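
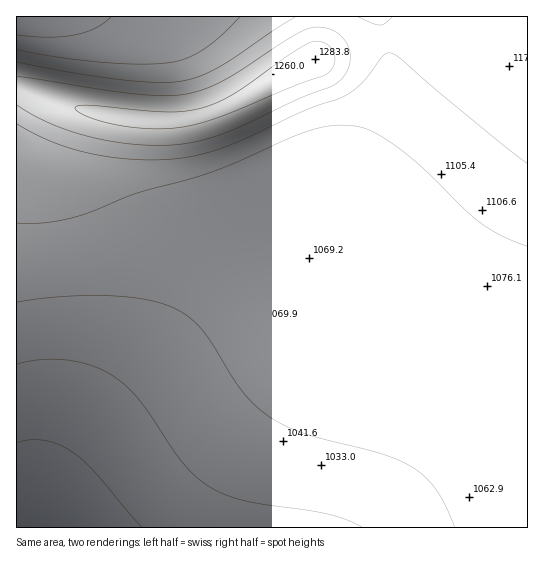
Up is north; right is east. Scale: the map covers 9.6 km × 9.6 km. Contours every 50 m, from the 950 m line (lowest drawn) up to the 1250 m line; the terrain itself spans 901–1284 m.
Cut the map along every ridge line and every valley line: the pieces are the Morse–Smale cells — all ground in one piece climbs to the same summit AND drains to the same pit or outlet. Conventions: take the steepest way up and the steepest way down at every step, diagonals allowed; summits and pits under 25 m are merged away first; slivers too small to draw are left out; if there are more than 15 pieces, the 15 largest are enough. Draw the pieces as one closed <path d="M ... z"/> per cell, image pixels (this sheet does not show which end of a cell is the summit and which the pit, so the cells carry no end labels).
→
<path d="M527 16l-205 0-3 33-4 11-24 11-64 36-37 12-47 1-22-3-42-8-57-18-6 0 1 437 362 0 53-59 47-48 49-39z"/><path d="M321 16l-304 0-1 74 58 18 47 9 22 3 47-1 37-12 64-36 24-11 5-21z"/><path d="M527 383l-48 38-47 48-52 58 147 1z"/>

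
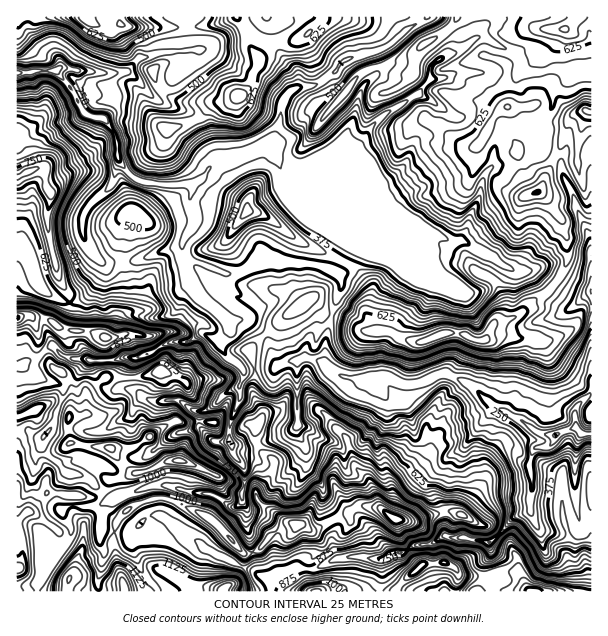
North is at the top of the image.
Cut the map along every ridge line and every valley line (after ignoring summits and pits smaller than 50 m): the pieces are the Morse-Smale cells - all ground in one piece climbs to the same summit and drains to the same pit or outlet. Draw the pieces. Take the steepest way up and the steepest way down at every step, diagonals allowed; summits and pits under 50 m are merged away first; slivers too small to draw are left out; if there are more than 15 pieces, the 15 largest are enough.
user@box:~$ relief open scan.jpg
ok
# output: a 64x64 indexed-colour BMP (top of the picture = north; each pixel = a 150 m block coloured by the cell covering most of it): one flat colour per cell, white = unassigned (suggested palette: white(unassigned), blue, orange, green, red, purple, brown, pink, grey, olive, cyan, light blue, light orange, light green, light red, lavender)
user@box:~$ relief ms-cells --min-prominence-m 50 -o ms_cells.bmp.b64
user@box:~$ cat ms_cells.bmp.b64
<image width="64" height="64" href="data:image/bmp;base64,Qk12CAAAAAAAAHYAAAAoAAAAQAAAAEAAAAABAAQAAAAAAAAIAAATCwAAEwsAABAAAAAAAAAA////ALR3HwAOf/8ALKAsACgn1gC9Z5QAS1aMAMJ34wB/f38AIr28AM++FwDox64AeLv/AIrfmACWmP8A1bDFAAAAAAAAAAAAAAAAAAAAAAAAAAAAAAAAAAAAAAAAAAAAAAAAAAAAAAAAAAAAAAAAAAAAAAAAAAAAAAAAAAAAAAAAAAAAAAAAAAAAAAAAAAAAAAAAAAAAAAAAAAAAAAAAAAAAAAAAAAAAAAAAAAAAAAAAAAAAAAAAAAAAAAAAAAAAAAAAAAAAAAAAAAAAAAAAAAACIiIiIAAAAAAAAAAAAAAAAAAAAAAAAAAAAAAAAAAAAAIiIiIiIgAAAAAAAAAAAAAAAAAAAAAAAAAAAAAAAAAAAiIiIiIiInd3dwAAAAAAAAAAAAAAAAAAAAAAAAAAAAACIiIiIiIid3d3cAB3d3AAAAAAAAAAAAAAAAAAAAAAAAIiIiIiIiJ3d3d3B3d3dwAAAAAAAAAAAAAAAAAAAAAAAiIiIiIiJ3d3d3d3d3d3AAAAAABgAAAAAABma7sAAAAiIiIiIiInd3d3d3d3d3cAAAAABmZmAABmZmZruwAAACIiIiIiIiJ3d3d3d3d3dwAAAABmZmZmZmZmZmu7sAACIiIiIiIiInd3d3d3d3d3AAAGZmZmZmZmZmZma7u7AAIiIiIiIiIid3d3d3d3d3cAAGZmZmZmZmZmZmZru7uwIiIiIiIiIiInd3d3d3d3dwAGZmZmZmZmZmZmZru7u7siIiIiIiIiIiJ3d3d3d3d3AAZmZmZmZmZmZmZmu7u7uyIiIiIiIiIiInd3d3d3d3cABmZmZmZmZmZma7u7u7uyIiIiIiIiIiIiJ3d3d3R3dwAAZmZmZmZmZru7u7u7u7IiIiIiIiIiIiIid3d0RER3AABmZmZmZmZru7u7u7u7siIiIiIiIiIiIiJ3dERERHcAAAZmZmZmZmuwALu7u7uyIiIiIiIiIiIiIiREREREdwAABmZmZmYAAAAAC7u7u7IiIiIiIiIiIiIiRERERERHAAAGZmZmYAAAAAAAu7u7siIiIiIiIiIiIiREREREREQAAABmYAAAAAAAAAAAu7uyIiIiIiJERCIiRERERERERAAAAAZgAAAAAAAAAAALu7IiJEREREREREREREREREREAAAAAAAAAAAAAAAAALuwsiJEREREREREREREREREREQAAAAAAAAAAAAAAAAAuwAAAERERERERERERERERERERAAAAAAAAAAMwAAAAAC7AAAAREREREREREREREREREREAAAAAAzMAMzMzAzAAAAAAAAEREREqqqkRKpEREREREQAAAzMzMzMzMzMzMwAAAAAAAREqqqqqqqqqqRERERERAAAAMzMzMzMzMzMwAAAAAAABKqqqqqqqqqqqqREREREAAAAzMzMzMzMzMwAAAAAAAAKqqqqqqqqqqqqqqREREQAAACczMzMzMzMwAAAAAAAAACqqqqqqqqqqqqqqkRERAAAAJnMzMzMzMwAAAAAAAAAAKqqqqqqqqERqqqqpEAAAAAJmZzMzMzMwAAAAAAAAAAAqqqqqqqhEREaqqquAAAAAAmZmczMzMzAAAiAAAAAAACqqqqqERERERqqqu7gAAAAmZmZzMzMzMAIiIiAAACIiIqqqqEREREREe7u7uAAAACZmZ////zMiIiIiIiIiIiIiqqqERERERHu7u7u4AAAAJmZ//////+IiIiIiIiIiIiIoRERERER7u7u7u7gAAAAmZn///////iIiIiIiIiIiIgRERERERHu7u7u7uAAAACZn///////+IiIiIiIiIiIgREREREREe7u7u7u4AUAAJmf////////iIiIiIiIiIiBERERERER7u7u7u4ABQAAmZn///////+IiIiIiIgYERAREREREREe7u7u7gBVAACZmZ//////+IiIiIiIgREREAARERERER7u7u7gAFUAAJmZmf/////4iIiIiIgREREAABEREREREe7u4AAAVQAJmZmZn//zMzOIiIiIiBEREQABERERERER7u7gAAVVAAmZmZmf8zMzMziIiIiIERERAAERERERERHu7gAABVUAmZmZmZkzMzMzM4iIiIERERAAERERERERERERAAAFVQmZmZmZkzMzMzMzMziIgRERERERERERERERERFQBVVVCZmZmZmTMzMzMzMzMzgREREREREREREREVEREVVVVVWZmZmZmZMzMzMzMzMzMzERERERERERERFVVRERVVVVVZmZmZmZkzMzMzMzMzMzMRERERERERERFVVVERFVVVVVmZmZmZkzMzMzMzMzMzMxERERERERERFVVVVREVVVVVWZmZmTMzMzMzMzMzMzMzERERERERERFVVVVVUVVVVVVZmZmZMzMzMzMz0zMzMzMxERERERERFVVVVVVVVVVVVVmZmZMzMzMzPd3d3d0zMzEREREREREVVVVVVVVVVVVVWZmZkzMzMzM93d3d3dMzMzMREREREVVVVVVVVVVVVVVZmZkzMzMzM93d3d3d0zMzMzMRERERFVVVVVVVVVVVVVAAAAAAAAAzPd3d3d3dMzMzMzEREREVVVVVVVVQAAAAAAAAAAAAAAAzPd3d3d0zMzMzMzERERFVVVVVVVAAAAAAAAAAAAAAAAAA3d3d3dMzMzMzMzMREVVVVVVQAAAAAAAAAAAAAAAAAADd3d3d3d3TMzMzMzERFVVVUAAAAAAAAAAAAAAAAAAAAN3d3d3d3d0zMzMzMxFVVVVQAAAAAAAAAAAAAAAAAAAA3d3d3d3d3dMzMzMzM1VVVVAAAAAAAA"/>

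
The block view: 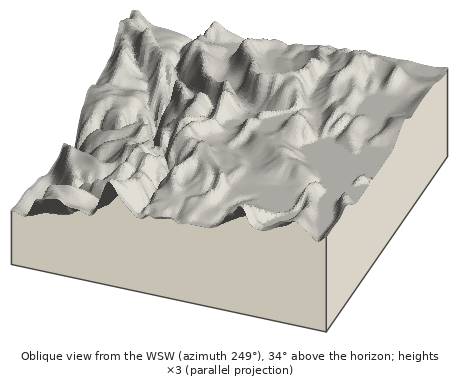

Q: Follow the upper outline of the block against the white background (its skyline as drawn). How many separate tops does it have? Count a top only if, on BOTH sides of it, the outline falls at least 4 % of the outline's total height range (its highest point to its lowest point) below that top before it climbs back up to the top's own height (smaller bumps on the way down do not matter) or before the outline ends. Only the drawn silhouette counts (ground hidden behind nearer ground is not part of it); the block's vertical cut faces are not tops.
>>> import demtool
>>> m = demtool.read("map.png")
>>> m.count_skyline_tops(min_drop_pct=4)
2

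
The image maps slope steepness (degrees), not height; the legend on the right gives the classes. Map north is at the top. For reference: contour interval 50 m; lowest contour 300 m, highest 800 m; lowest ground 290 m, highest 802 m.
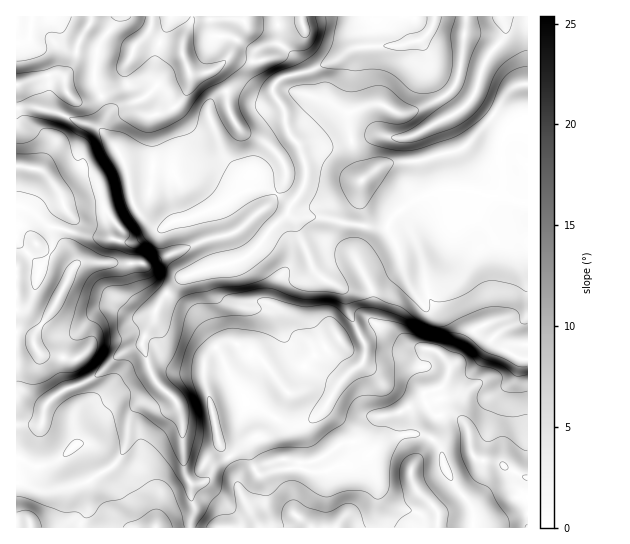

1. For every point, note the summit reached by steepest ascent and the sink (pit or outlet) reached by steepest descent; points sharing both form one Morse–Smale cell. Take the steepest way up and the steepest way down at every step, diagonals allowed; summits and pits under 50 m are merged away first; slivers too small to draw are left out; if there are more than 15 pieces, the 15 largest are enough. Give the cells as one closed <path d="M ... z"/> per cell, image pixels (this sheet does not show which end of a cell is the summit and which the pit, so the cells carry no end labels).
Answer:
<path d="M466 16l-189 1 2 26-14 2-6 3-6 7 2 19 8 10 10 4 0 5-11 8-7 0-21-10-11 1-12 10-3 8 17 48 20 19 3 8-2 6-8 2-19 14 9 46 4 9-51 17-20 20-20 46-22 10-29 25-23 8-14 9-9 12-3 15-25 1 1 58 5 0 17 8 15 0 32-8 24-15 9-9 5-9 8-39 7-7 11-4 10-10 1-3 14 12 6 16 3 55 5 12 4 2 12-3 9-14 17-11 8-9 1-26 6-20 37 21-4 1-16 14-8 2-6 7 3 17 7 12 30-7 34 4 16-7 12-1 16-8 12-11 15-8 16-4 13 2 16 10 5 21 5 11 23 30 2 21 54-1 0-442-7-1-7 3-10 10-11 17 18 13-10 16 2 39-6 13-10 1-17-5-35 1-14 5-20 12-10 10-3 7-5 2-36-4-24-7-29 0-6-3 3-9 10-14 4-9 0-19-6-19 35 1 16-4-2-22 3-7 16-7 14-1 17 9 9 0 36-16 9-7 8-19z"/><path d="M33 107l-17 2 0 314 21 2 4-2 3-14 9-12 14-9 15-4 15-8 22-21 24-12 18-44 20-20 51-17-3-4-11-51-31 12-14 2-10 7-12-3-16-18-4-10-6-32-9-18-15-18-40-16z"/><path d="M277 16l-159 0-21 33-2 33 12 24 0 12-4 8 0 5 13 16 10 18 29 2 12 2 4 4 0 21 7 26 35-11 35-20-3-12-20-19-17-48 3-8 12-10 11-1 21 10 7 0 11-8 0-5-10-4-8-10-2-19 6-7 6-3 14-2z"/><path d="M246 401l-6 20 0 24-4 6-19 13-12 17-7 3-7-1 0 14 4 10-4 14 0 7 282-1-1-20-23-30-5-11-5-21-16-10-13-2-16 4-15 8-12 11-16 8-12 1-16 7-34-4-30 7-7-12-3-17 6-7 8-2 16-14 4-1z"/><path d="M494 116l-31 32-5 3-40 10-33 3-22 15-12-39-17 5-35-1 6 19 0 19-4 9-10 14-3 9 6 3 29 0 24 7 36 4 5-2 3-7 10-10 12-8 22-9 35-1 24 5 5-3 4-11-2-39 10-16z"/><path d="M161 387l-1 3-10 10-11 4-7 7-4 12-1 19-8 17-9 9-23 14 0 31-6 10 1 5 109-1 4-20-4-10 0-14-7-13-3-55-6-16z"/><path d="M117 16l-100 0-1 91 17 0 24 5 20 9 20 6 5 5 5-14 0-12-12-24 0-16 2-17 6-11 10-12z"/><path d="M527 16l-60 0-2 3-5 52-8 19-9 7-36 16-9 0-17-9-8 0-16 5-8 5-1 5 3 20 6 1 20-5 13 2 23-1 41-21 8-6 9-10 22 16 11-18 10-10 14-4z"/><path d="M471 99l-9 10-8 6-41 21-23 1-13-2-24 5-1 6 9 31 2 2 3-2 19-13 33-3 45-13 30-33z"/><path d="M86 483l-32 8-15 0-17-8-5 0-1 44 65 1 6-15z"/><path d="M127 165l-2 2 6 30 6 14 20 17 6 0 12-7 2-2-6-25 0-21-8-5z"/>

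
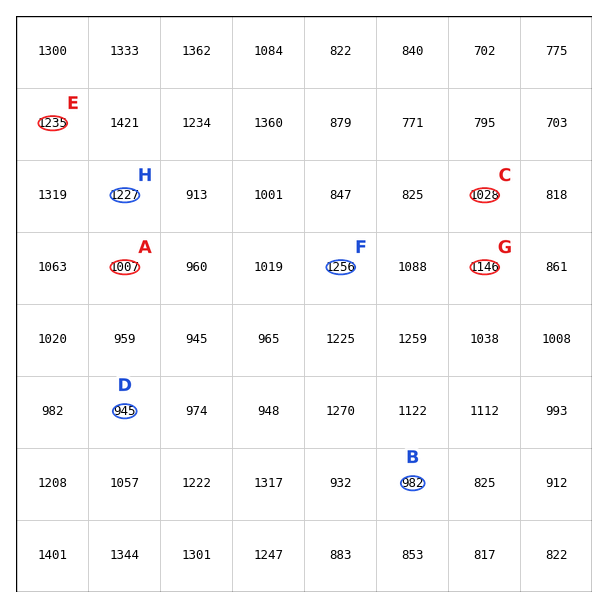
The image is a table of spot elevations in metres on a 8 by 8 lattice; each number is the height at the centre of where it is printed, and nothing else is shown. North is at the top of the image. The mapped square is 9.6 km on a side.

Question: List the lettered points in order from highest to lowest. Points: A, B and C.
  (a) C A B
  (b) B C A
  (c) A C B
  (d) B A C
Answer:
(a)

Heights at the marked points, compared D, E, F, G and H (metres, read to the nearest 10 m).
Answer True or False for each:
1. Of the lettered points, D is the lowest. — True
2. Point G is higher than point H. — False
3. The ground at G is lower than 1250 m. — True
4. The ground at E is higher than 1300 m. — False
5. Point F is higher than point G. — True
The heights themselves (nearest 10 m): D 950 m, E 1240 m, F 1260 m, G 1150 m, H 1230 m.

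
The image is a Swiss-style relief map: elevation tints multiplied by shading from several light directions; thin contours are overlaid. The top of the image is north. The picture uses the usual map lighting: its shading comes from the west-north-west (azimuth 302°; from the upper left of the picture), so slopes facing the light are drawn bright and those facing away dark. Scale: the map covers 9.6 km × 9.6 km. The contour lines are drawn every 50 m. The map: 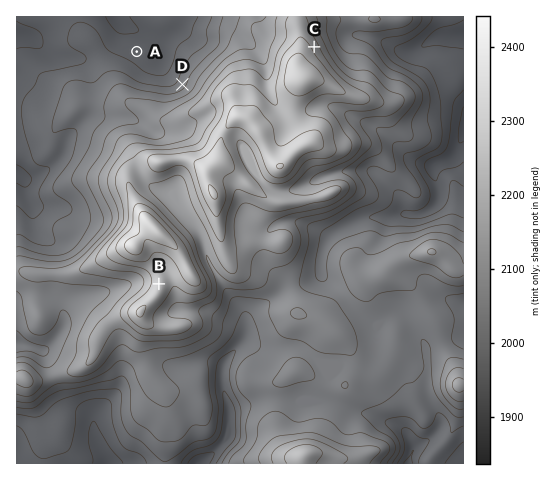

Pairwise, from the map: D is below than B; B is above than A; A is below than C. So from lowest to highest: A D C B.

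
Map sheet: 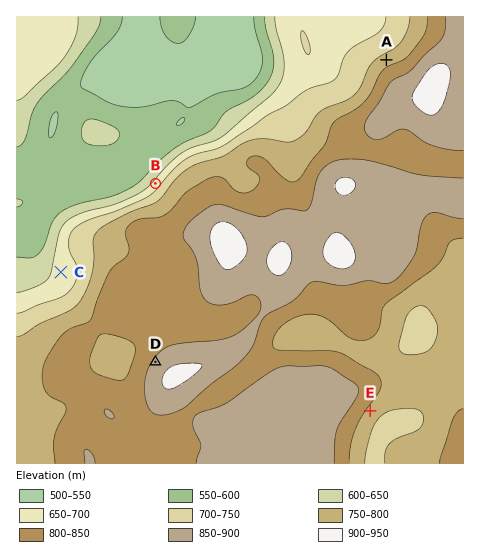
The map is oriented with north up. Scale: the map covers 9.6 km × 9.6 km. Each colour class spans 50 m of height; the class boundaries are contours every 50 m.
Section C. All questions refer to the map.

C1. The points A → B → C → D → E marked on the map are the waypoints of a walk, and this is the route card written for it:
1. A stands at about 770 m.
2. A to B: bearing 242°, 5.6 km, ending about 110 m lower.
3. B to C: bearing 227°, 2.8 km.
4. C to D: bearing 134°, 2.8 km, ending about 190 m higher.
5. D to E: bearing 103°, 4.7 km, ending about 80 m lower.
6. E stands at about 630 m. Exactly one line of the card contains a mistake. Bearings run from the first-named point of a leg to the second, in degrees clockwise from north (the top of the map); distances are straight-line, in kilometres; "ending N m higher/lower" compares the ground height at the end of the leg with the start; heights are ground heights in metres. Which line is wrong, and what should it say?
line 6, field height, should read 780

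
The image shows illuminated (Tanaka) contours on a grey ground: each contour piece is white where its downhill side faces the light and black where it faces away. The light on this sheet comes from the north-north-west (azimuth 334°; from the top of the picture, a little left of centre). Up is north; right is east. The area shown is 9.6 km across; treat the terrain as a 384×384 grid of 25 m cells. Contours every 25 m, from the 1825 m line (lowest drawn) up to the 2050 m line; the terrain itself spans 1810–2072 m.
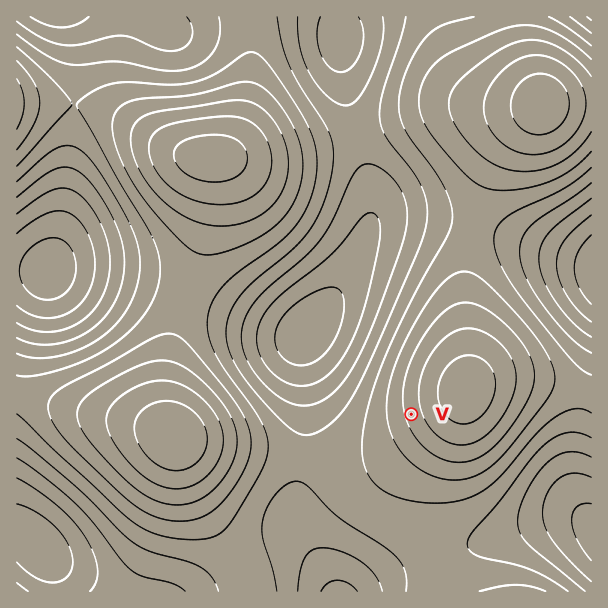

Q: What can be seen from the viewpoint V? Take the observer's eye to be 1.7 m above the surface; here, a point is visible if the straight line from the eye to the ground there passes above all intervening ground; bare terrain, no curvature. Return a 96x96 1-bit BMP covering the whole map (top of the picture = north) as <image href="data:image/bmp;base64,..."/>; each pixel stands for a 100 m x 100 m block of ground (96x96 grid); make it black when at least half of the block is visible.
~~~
<image width="96" height="96" href="data:image/bmp;base64,Qk2+BAAAAAAAAD4AAAAoAAAAYAAAAGAAAAABAAEAAAAAAIAEAAATCwAAEwsAAAIAAAAAAAAA////AAAAAAAAAAAAB//AB/8AAAAAAAAAD//AB/4AAAAAAAAAD//AA/wAAAAAAAAAH//AA/wAAAAAAAAAH//AA/gAAAAAAAAAP//AA/AAAAAAAAAAP//AA/AAAAAAAAAAf//AA+AAAAAAAAAA///gB+AAAAAAAAAA///gB+AAAAAAAAAB///gD8AAAAAAAAAB///gP8AAAAAAAAAD///wf8AAAAAAAAAD/////8AAAAAAAAAD/////8AAAAAAAAAH/////4AAAAAAAAAH/////4AAAAAAAAAH/////4AAAAAAAAAH/////4AAAAAAAAAH/////4AAAAAAAAAP/////4AAAAAAAAAP/////4AAAAAAAAAP/////4AAAAAAAAAP/////4AAAAAAAAAP/////4AAAAAAAAAf/////4AAAAAAAAAf/////8AAAAAAAAAf/////+AAAAAAAAAf//////AAAAAAAAAf//////gAAAAAAAA///////gAAAAAAAA/////4HAAAAAAAAA/////AAAAAAAAAAA////4AAAAAAAAAAA////gAAAAAAAAAAB////AAAAAAAAAAAB///+AAAAAAAAAAAB///8AAAAAAAAAAAB///4AAAAAAAAAAAB///wAAAAAAAAAAAB///wAAAAAAAAAAAB///wAAAAAAAAAAAA///wAAAAAAAAAAAA///wAAAAAAAAAAAA///wAAAAAAAAAAAA///wAAAAAAAAAAAA///wAAAAAAAAAAAA///wAAAAAAAAAAAAf//4AAAAAAAAAAAAf//4AAAAAAAAAAAAf//8AAAAAAAAAAAAP//8AAAAAAAAAAAAP//+AAAAAAAAAAAAP//+AAAAAAAAAAAAP//+AAAAAAAAAAAAP///AAAAAAAAAAAAP///AAAAAAAAAAAAP///AAAAAAAAAAAAf///gAAAAAAAAAAAf///gAAAAAAAAAAA////gAAAAAAAAAAA////wAAAAAAAAAAB////wAAAAAAAAAAB////wAAAAAAAAAAB////wAAAAAAAAAAB////wAAAAAAAAAAB////wAAAAAAAAAAB////wAAAAAAAAAAA////4AAAAAACAAAAf///4AAAAAACAAAAP///4AAAAAADAAAAB///4AAAAAADgAAAAH//4AAAAAADgAAAAA//4AAAAAADwAAAAAP/wAAAAAADwAAAAAD/wAAAAAADwAAAAAA/wAAAAAADwAAAAAAPwAAAAAADwAAAAAAAAAAAAAADwAAAAAAAAAAAAAADwAAAAAAAAAAAAAADgAAAAAAAAAAAAAADgAAAAAAAAAAAAAADAAAAAAAAAAAAAAADAAAAAAAAAAAAAAACAAAAAAAAAAAAAAAAAAAAAAAAAAAAAAAAAAAAAAAAAAAAAAAAAAAAAAAAAAAAAAAAAAAAAAAAAAAAAAAAAAAAAAAAAAAAAAAAAAAAAAAAAAAAAAAAAAAAAAA4AAAAAAAAAAAAAAB4AAAAAAAAAAAAAAD4AAAAAAAAAAAAAAH4AAAAAAAA="/>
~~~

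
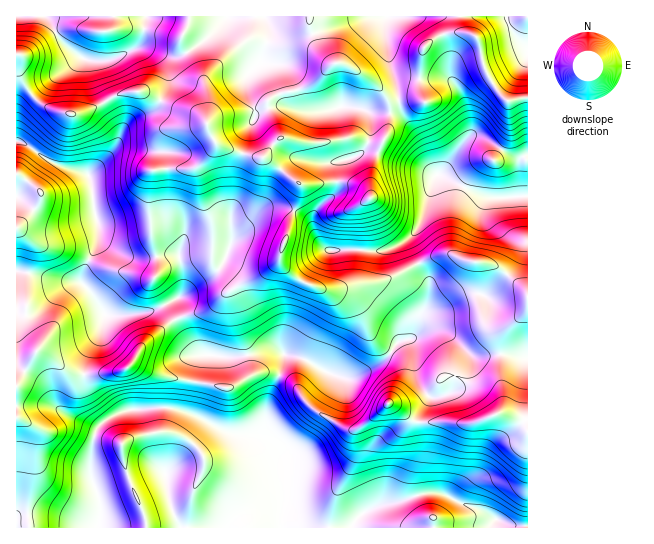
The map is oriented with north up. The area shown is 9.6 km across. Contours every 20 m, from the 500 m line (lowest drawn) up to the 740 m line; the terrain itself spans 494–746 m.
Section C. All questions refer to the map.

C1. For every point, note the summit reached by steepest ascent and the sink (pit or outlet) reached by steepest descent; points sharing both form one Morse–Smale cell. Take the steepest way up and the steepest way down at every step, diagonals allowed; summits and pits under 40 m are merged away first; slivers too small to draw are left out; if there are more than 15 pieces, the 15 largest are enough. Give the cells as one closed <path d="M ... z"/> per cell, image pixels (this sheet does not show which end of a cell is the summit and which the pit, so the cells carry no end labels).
<path d="M459 16l-149 0-1 7 6 18 10 17 8 5-19 20-11 5-24 5-22 16-36 6-14 8-8-8-8-4-18-4-30-15-22 1-30 16-17 6-23-6-12-6-14-17-5-11 0-20-4 0 0 86 10 3 32 21 28 8 5 6 2 27 6 19 0 14-12 24-6 19 8 8 17 25 36-2 28-10 11 27 14 20 8 5-3 2-3 8-6 38 0 12-18-7-43 1-23 10-8 7-6 12-2 17 0 22 9 24 0 18-2 6-11 0-34-10-27 0-10 3 1 10 264-1 6-26 1-50-20-16-3-20 4-17 14-32 1-11 17 2 22 14 18 6 9 2 8-3 20-11 10-8 11-16 8-1 8-6 4-15 8-13 2-12-1-15-10-15-37 17-24 3-19 5-16 0-12-4-19-10-11-13 0-8 8-20 4-20 7-15 0-16 8 2 38-4 17 7 9 9 0-16 4-20 14-35 2-16-3-9 7 0 10-2 19 2-4-8 0-26 3-17 15-14 13-4 11 0z"/><path d="M449 253l-18 4-12 6 10 20-2 23-8 13-4 15-8 6-8 1-11 16-10 8-20 11-12 3-17-6-28-16-17-2-1 11-14 32-4 17 3 20 20 16-1 50-5 27 69 0 10-13 17-10 23-4 22-8 19 0 20 11 23 8 10 7-2 9 35-1 0-234-25-22-12-7-24-3z"/><path d="M463 32l-18 1-15 8-6 6-4 20 0 26 3 8-6-2-29 2 3 9-2 16-14 35-5 36-8-9-17-7-45 4-1 14-7 15-4 20-8 20 0 8 3 4 14 13 25 10 16 0 19-5 24-3 37-17-9-19 0-6 14-20 12-41 3-3 48 22 42-2 0-97-19 3-10-8-15-26-7-29z"/><path d="M18 271l-2 0 0 246 37-2 34 10 11 0 2-6 0-18-9-24 0-22 2-17 6-12 8-7 23-10 43-1 17 5 7-48 3-8 3-2-8-5-14-20-11-27-28 10-36 2-17-25-11-9-29-2z"/><path d="M309 16l-292 0-1 38 4 1 0 20 5 11 14 17 12 6 23 6 17-6 30-16 22-1 30 15 18 4 8 4 8 8 14-8 36-6 22-16 24-5 11-5 19-20-4-2-9-10-9-22z"/><path d="M19 141l-3 1 0 128 33 9 32 4 6-20 12-24 0-14-6-19-2-27-8-7-21-5-15-7z"/><path d="M439 175l-4 3-12 41-14 20 0 6 8 17 4 1 10-6 18-4 18 8 24 3 12 7 24 21 1-95-42 0z"/><path d="M527 16l-67 1 0 9 3 5 12 5 4 5 8 33 12 19 10 8 19-4z"/><path d="M442 493l-19 0-22 8-23 4-17 10-9 12 140 0 3-6-2-4-16-9-15-4z"/>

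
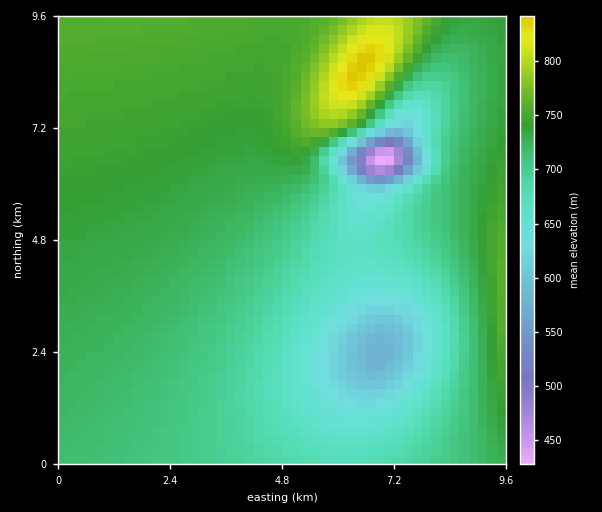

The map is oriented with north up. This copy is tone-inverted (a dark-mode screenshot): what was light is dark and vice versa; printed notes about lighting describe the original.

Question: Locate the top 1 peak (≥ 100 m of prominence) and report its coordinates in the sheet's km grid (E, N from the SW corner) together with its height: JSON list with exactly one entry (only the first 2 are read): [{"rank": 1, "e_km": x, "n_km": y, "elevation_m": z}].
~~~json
[{"rank": 1, "e_km": 6.51, "n_km": 8.51, "elevation_m": 842}]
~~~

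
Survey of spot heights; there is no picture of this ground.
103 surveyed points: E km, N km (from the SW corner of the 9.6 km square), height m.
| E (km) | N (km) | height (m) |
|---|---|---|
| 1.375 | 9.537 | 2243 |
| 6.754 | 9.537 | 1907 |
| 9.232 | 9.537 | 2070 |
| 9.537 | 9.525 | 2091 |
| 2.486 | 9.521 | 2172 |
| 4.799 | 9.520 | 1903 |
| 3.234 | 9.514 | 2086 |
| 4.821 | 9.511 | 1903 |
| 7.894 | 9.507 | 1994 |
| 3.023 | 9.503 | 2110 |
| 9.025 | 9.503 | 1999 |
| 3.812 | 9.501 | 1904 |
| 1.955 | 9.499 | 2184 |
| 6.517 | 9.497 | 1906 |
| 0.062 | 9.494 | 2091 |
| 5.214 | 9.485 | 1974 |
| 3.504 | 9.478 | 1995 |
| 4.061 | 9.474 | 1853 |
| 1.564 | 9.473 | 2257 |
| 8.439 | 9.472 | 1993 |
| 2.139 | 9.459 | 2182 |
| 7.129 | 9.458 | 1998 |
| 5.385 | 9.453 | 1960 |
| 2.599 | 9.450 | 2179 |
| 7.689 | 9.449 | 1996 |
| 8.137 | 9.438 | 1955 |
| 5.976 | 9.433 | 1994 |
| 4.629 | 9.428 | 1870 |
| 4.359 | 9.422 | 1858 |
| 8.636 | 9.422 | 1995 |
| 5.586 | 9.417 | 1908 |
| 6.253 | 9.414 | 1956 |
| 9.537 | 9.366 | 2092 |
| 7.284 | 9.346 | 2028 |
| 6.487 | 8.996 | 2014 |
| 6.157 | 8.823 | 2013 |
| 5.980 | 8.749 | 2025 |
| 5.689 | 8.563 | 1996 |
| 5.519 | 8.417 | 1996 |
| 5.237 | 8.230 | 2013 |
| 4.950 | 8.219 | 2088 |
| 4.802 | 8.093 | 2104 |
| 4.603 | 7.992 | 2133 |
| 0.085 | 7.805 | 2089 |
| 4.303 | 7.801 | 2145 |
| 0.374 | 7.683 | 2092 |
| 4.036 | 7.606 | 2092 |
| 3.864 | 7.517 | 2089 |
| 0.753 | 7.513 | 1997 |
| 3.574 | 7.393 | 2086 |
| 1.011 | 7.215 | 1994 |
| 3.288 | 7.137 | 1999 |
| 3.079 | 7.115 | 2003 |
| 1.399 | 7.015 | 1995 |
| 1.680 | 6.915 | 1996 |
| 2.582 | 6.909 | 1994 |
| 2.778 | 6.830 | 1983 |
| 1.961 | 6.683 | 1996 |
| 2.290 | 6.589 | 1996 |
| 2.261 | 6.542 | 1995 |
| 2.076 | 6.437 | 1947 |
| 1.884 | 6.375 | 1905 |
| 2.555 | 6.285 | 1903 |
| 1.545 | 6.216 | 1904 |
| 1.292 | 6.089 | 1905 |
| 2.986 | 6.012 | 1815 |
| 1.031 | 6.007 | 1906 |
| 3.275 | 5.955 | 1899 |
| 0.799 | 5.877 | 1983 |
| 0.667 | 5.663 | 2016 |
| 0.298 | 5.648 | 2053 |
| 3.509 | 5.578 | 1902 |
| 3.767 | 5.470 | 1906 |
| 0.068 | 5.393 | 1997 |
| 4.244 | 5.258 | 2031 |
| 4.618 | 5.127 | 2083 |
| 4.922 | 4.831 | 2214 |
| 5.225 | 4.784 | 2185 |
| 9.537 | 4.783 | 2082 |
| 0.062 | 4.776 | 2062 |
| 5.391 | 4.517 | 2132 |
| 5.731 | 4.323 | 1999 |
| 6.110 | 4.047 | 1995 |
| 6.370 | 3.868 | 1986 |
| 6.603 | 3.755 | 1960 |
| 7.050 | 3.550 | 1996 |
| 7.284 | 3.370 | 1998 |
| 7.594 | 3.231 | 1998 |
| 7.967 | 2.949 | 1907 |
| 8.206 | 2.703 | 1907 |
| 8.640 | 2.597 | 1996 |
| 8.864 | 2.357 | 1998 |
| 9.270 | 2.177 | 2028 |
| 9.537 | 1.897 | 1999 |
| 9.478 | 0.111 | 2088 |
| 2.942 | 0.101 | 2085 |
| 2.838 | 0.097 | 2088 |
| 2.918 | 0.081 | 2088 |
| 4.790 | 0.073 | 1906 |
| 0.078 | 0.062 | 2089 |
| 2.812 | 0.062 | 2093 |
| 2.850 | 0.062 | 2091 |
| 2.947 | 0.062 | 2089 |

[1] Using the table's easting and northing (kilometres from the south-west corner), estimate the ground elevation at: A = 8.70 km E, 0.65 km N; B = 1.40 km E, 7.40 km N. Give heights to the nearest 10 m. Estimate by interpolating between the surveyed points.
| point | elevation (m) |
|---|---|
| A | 2000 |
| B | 1990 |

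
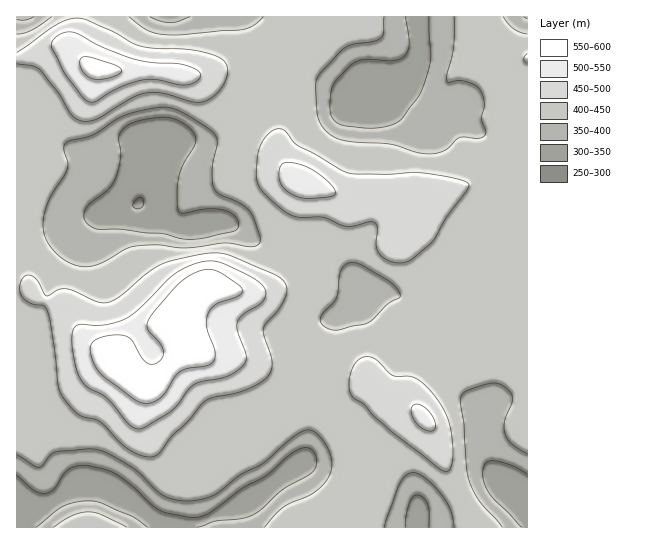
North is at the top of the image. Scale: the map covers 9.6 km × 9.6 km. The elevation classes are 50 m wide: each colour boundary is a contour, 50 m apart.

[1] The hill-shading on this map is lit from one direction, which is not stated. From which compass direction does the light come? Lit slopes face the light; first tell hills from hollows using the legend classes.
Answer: N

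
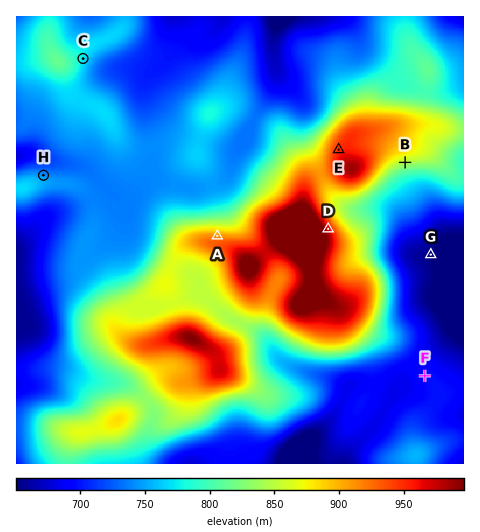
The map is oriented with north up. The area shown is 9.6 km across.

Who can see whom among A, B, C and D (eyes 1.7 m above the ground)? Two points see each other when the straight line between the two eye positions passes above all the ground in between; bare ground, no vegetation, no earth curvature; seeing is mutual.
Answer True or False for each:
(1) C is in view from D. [False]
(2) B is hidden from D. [False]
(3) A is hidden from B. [True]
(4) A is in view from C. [True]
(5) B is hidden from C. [True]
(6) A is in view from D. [False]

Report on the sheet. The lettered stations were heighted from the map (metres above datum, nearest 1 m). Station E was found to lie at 950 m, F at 697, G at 652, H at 744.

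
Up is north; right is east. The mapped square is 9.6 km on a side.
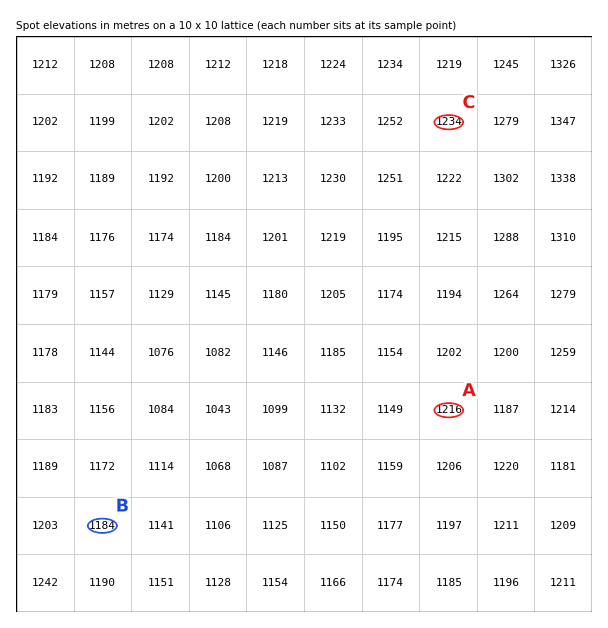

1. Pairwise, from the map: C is higher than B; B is lower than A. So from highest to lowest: C A B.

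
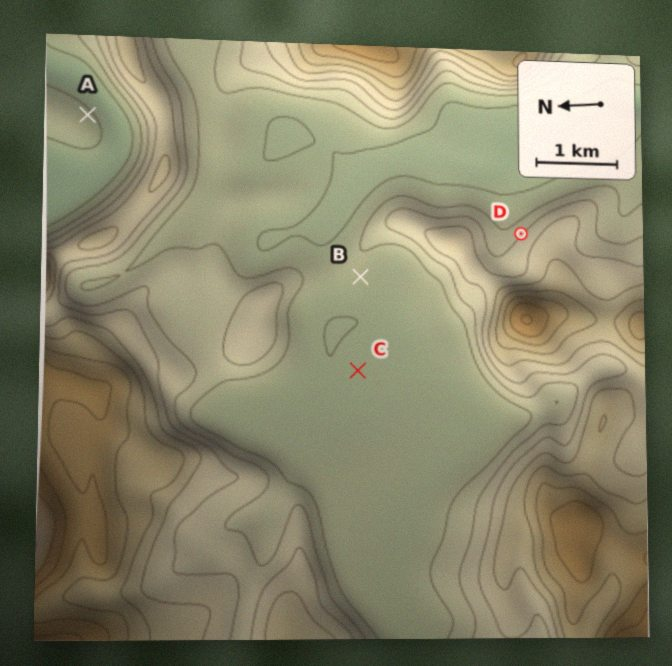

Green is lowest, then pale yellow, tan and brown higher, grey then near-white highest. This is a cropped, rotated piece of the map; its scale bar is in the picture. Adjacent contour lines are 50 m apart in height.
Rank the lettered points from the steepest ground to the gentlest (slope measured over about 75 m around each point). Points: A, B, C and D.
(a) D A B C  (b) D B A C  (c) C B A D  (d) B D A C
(a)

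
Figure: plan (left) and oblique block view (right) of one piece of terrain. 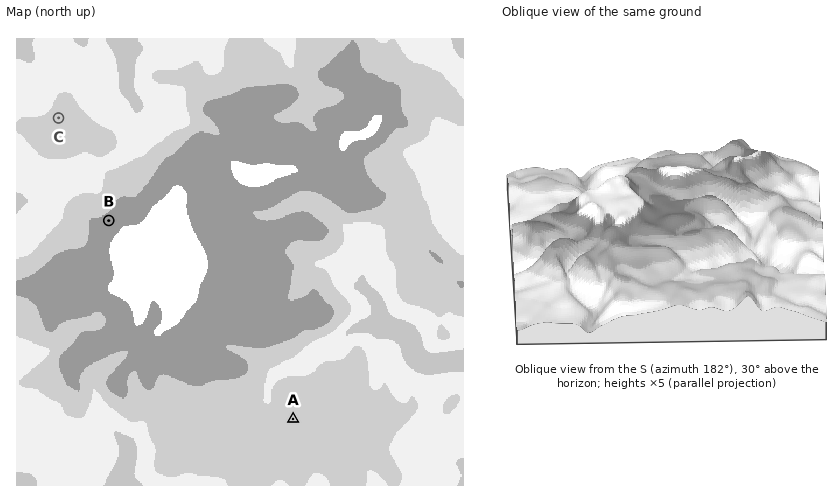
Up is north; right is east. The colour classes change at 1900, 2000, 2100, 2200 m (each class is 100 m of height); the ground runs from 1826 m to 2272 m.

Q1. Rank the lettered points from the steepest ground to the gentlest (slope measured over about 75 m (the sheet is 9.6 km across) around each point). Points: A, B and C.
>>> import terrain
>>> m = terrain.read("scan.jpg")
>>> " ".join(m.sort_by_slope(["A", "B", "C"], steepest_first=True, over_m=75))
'B C A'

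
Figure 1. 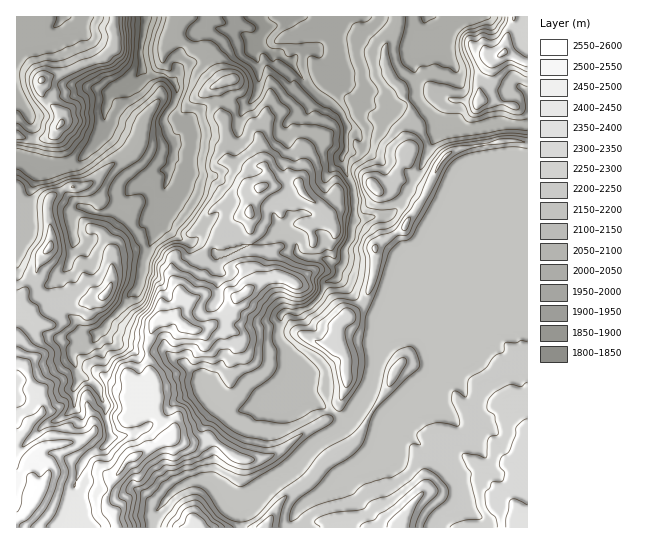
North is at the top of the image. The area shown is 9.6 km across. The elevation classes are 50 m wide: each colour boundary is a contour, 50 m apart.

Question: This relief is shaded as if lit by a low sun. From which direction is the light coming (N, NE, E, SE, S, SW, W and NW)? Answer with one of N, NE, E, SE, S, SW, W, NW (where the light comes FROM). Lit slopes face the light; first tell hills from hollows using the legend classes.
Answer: W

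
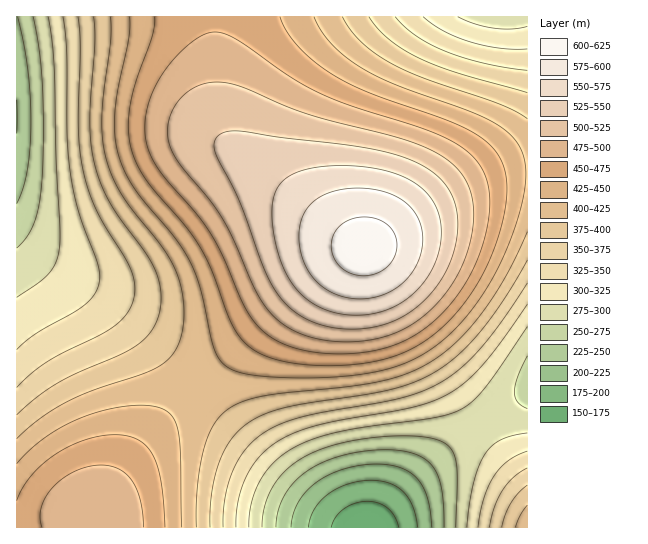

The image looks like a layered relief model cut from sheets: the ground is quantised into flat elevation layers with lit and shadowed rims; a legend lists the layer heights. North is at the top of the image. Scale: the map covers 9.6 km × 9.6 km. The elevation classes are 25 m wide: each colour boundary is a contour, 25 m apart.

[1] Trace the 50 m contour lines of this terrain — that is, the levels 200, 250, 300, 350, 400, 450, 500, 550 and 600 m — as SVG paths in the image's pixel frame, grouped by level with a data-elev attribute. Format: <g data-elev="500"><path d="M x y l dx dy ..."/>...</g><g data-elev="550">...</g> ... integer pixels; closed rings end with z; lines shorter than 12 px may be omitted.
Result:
<g data-elev="200"><path d="M308 527l2-9 5-9 13-15 21-10 22-4 19 3 13 9 10 14 5 21"/></g><g data-elev="250"><path d="M276 527l2-16 6-16 10-13 13-11 16-9 19-6 21-5 23-1 16 1 13 3 10 5 8 7 5 10 4 13 2 38"/><path d="M18 17l10 52 3 54-1 26-3 22-4 18-6 15"/></g><g data-elev="300"><path d="M249 527l2-21 7-21 11-17 15-14 21-12 26-8 32-7 71-9 15-4 12-5 12-8 12-13 42-61"/><path d="M527 433l-14 3-12 4-9 6-7 9-7 12-5 16-6 44"/><path d="M527 26l-16 3-17-1-19-4-17-7"/><path d="M48 17l6 50 2 88 4 74-1 18-3 15-6 11-11 9-22 15"/></g><g data-elev="350"><path d="M223 527l2-28 6-25 12-21 15-16 16-10 21-8 26-6 78-15 23-7 19-9 20-14 20-20 21-27 25-38"/><path d="M527 468l-13 9-11 13-9 17-5 20"/><path d="M527 70l-42-7-39-12-29-15-12-9-10-10"/><path d="M78 17l2 30-2 83 5 39 5 21 9 21 34 59 4 13-1 12-6 16-12 14-15 10-54 27-16 11-14 14"/></g><g data-elev="400"><path d="M196 527l1-38 6-35 8-25 13-16 13-9 18-6 23-4 67-7 32-5 28-8 24-11 27-21 26-29 24-38 21-43"/><path d="M527 505l-7 10-5 12"/><path d="M527 119l-26-14-76-27-34-15-17-10-13-11-10-12-9-13"/><path d="M110 17l0 25-8 72 0 21 3 19 6 20 10 20 41 53 13 23 5 15 3 16 1 17-2 15-7 18-6 8-8 6-16 8-50 16-26 12-28 17-24 21"/></g><g data-elev="450"><path d="M165 527l-3-41-7-27-5-9-7-7-8-5-9-2-15-1-17 2-17 6-16 8-15 10-13 13-10 13-6 14"/><path d="M155 17l-3 18-15 44-7 24-2 24 3 22 6 16 9 15 40 47 16 23 11 23 16 45 9 17 10 11 13 8 16 6 20 4 25 2 27-1 24-3 21-6 24-11 23-16 20-22 18-26 15-31 10-33 3-28-3-23-6-11-7-9-9-8-13-8-27-12-76-27-20-9-18-11-17-12-14-14-11-15-6-13"/></g><g data-elev="500"><path d="M328 341l33 0 30-7 14-5 13-8 23-22 10-14 9-15 7-16 4-16 2-16 0-16-2-13-5-12-9-12-11-10-16-9-20-9-103-27-74-30-20-2-10 2-9 4-15 12-9 17-2 18 1 10 4 9 9 13 27 32 13 19 11 21 22 51 14 21 11 11 14 9 16 6z"/></g><g data-elev="550"><path d="M341 314l14 1 15-1 13-3 13-5 11-7 11-10 9-11 7-12 5-13 2-15 0-13-3-12-5-11-7-10-9-8-12-7-16-6-20-4-23-1-21 0-18 3-14 5-10 7-7 9-4 16 1 21 5 26 8 21 10 15 13 12 14 8z"/></g><g data-elev="600"><path d="M358 275l12 0 11-4 9-7 5-9 2-12-3-10-7-8-9-6-15-2-13 3-11 6-6 11-1 13 4 12 10 9z"/></g>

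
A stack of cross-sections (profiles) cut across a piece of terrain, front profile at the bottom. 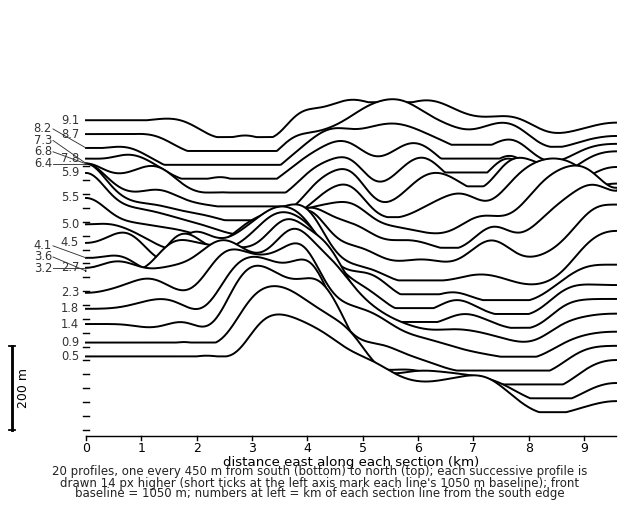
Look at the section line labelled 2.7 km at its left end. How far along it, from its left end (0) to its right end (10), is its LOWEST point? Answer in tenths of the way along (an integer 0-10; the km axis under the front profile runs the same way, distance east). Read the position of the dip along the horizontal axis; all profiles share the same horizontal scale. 8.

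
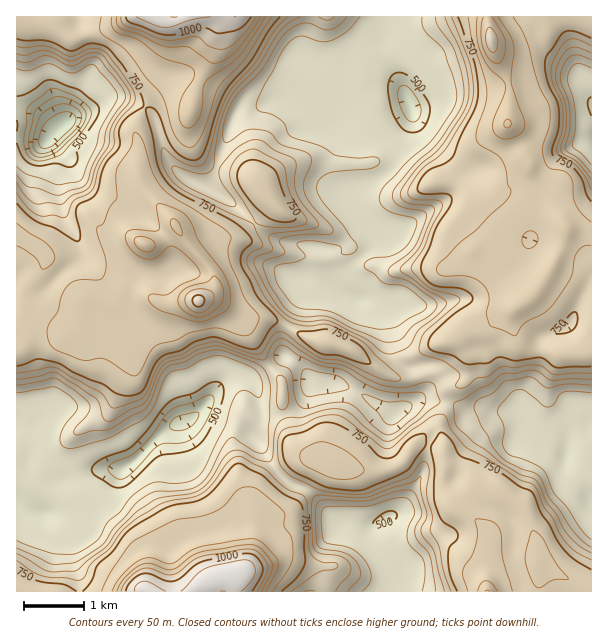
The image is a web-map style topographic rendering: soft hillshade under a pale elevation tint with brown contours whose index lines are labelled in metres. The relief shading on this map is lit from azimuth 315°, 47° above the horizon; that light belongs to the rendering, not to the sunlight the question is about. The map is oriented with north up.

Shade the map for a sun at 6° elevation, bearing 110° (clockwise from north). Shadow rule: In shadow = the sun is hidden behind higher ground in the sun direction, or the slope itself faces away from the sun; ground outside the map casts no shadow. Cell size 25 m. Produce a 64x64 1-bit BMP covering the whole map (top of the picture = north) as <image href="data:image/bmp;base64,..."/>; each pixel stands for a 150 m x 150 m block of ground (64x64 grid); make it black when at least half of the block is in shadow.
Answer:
<image width="64" height="64" href="data:image/bmp;base64,Qk0+AgAAAAAAAD4AAAAoAAAAQAAAAEAAAAABAAEAAAAAAAACAAATCwAAEwsAAAIAAAAAAAAA////AAAAAAAB/GAAAA/wAB/88AAAP/AAP//8AAB/wAB///+AAf+AAP///8A3/8AA////wB//4AD////AP//gAP//8AA//wAA//+AAD//AAD///gAH/8AAP///gAA/wAA///+AAB+AAD///8AAB5AAP///4YADgAAf///ngBOAAAB///+AOYAAAj///4A9gAAHD///4H6AAA+D///w/wAAD/B///j/gAAH8H///f+AAAf4P/5//4AAB/Af/w+BwAADAAf+AQDgCAMAAf4DAAAIAAAA+AAAAAwAAAAA4A4AAAAAAAHgH4AMAAAAAfB/wAGAAAAA+f/gAcAAAAD7//ABwAAcAP///YDAAfwAP//9gEAD/gA///gAAAf/AD//ADAAH/8AH/8AGAB/PgAD/wAYAOIcAAP/gAwAZwgAD/+AAAD/EAAP/4AAAf/gAAf/wAQH8eAID//AAA/D4DgP/+AAH/eA+B//8AA/8AHwH/4gAD/wB/Af/wAAP/oP8A//AgA/+AHwB//AAD/8EfAP/+AAP/4w8B//8AA//nD4f//4AD/+cHA///8AP/74IA///wA///gAB///gD//+AAH//+AP//4AAf//4A//3wAB///AD/+BAAH//4AD/4AAB///gAGfAAAH//+AAA4gAAf//4AAAACAAP//gAAPAAAAf/+AAB+AAAB//wAA=="/>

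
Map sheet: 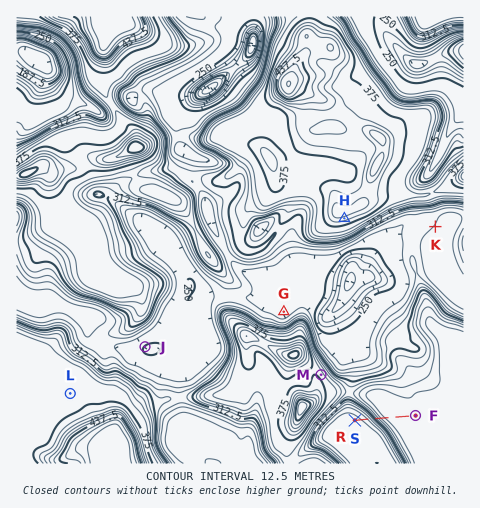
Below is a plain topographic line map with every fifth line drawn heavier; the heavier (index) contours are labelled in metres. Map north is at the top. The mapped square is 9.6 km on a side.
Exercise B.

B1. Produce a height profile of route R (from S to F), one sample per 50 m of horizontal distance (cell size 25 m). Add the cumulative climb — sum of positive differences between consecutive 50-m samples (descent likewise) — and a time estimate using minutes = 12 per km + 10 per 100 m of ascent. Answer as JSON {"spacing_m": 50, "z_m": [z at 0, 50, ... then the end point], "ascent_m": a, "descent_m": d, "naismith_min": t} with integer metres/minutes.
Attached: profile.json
{"spacing_m": 50, "z_m": [258, 259, 261, 263, 267, 272, 280, 291, 305, 321, 335, 348, 357, 363, 366, 368, 369, 369, 369, 369, 369, 368, 368, 368, 368, 368, 368, 368], "ascent_m": 111, "descent_m": 1, "naismith_min": 27}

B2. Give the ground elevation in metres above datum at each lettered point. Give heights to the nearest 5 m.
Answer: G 255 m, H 395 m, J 250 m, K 260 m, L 370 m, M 370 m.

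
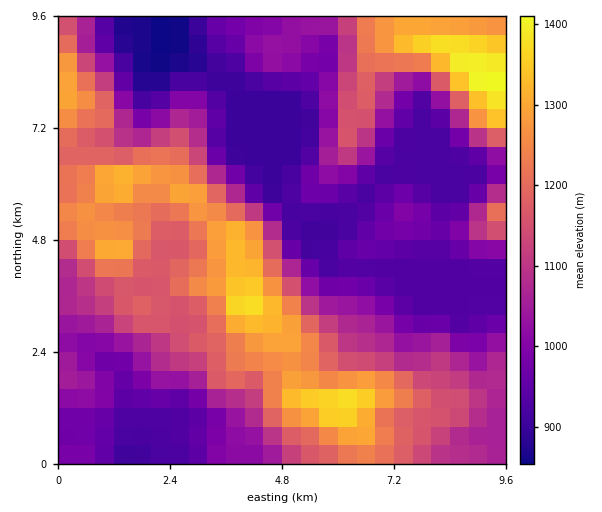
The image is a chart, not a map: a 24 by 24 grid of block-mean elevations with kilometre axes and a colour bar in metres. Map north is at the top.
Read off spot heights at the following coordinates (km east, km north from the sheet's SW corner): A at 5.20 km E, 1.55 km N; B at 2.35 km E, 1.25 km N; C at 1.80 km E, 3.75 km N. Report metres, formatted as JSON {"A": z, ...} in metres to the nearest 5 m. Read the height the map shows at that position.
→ {"A": 1350, "B": 935, "C": 1155}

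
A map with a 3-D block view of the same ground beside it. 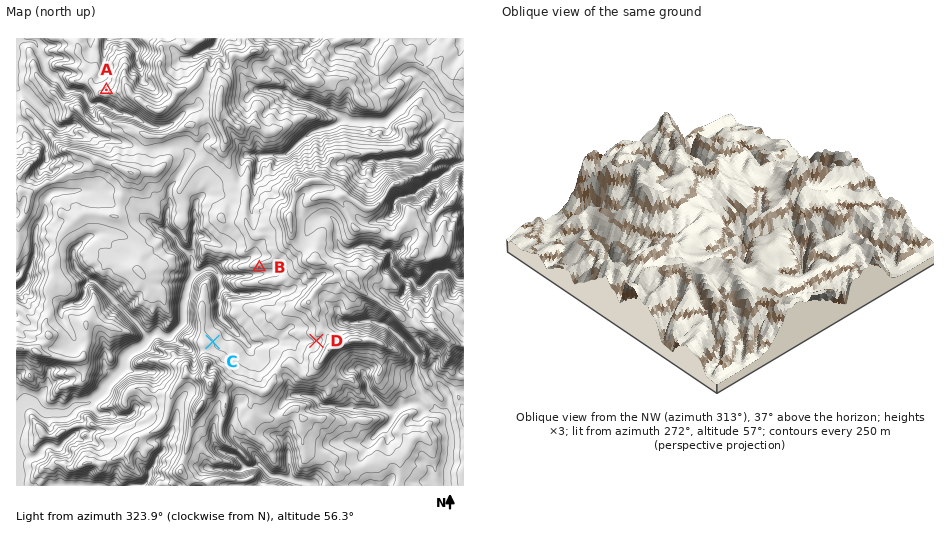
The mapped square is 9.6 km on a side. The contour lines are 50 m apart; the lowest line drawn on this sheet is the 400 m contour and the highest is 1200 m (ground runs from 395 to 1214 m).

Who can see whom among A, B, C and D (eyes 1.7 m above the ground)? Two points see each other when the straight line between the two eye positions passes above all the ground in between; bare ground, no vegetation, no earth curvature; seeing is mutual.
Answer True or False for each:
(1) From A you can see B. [False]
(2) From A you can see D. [False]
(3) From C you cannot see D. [False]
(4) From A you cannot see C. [True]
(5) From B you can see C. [True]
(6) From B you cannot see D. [True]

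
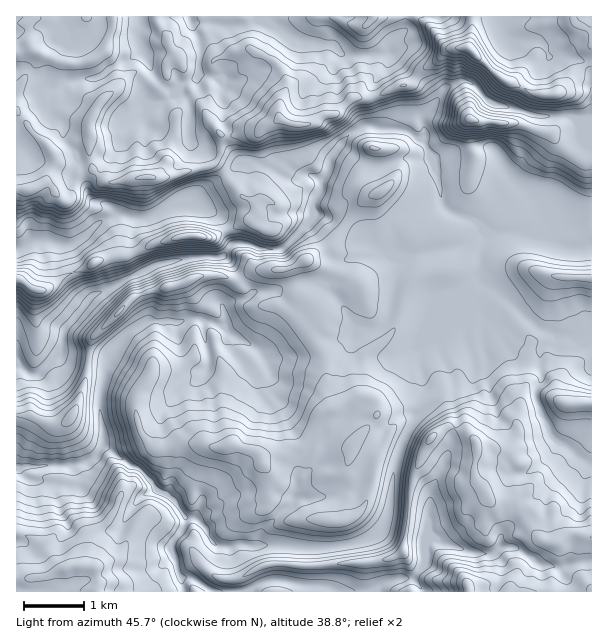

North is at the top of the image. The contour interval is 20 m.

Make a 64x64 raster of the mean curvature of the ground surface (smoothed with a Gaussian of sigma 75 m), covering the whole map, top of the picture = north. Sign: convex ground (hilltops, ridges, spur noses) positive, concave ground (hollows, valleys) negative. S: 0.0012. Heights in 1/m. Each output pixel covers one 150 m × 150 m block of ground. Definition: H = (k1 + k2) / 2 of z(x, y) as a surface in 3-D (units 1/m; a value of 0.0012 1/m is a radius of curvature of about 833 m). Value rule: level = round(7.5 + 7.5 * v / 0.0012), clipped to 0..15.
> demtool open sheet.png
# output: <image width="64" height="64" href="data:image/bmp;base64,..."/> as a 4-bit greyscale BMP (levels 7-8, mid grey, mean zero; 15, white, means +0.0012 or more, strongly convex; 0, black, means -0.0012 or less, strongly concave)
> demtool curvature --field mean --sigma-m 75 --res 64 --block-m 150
<image width="64" height="64" href="data:image/bmp;base64,Qk12CAAAAAAAAHYAAAAoAAAAQAAAAEAAAAABAAQAAAAAAAAIAAATCwAAEwsAABAAAAAAAAAAAAAAABEREQAiIiIAMzMzAERERABVVVUAZmZmAHd3dwCIiIgAmZmZAKqqqgC7u7sAzMzMAN3d3QDu7u4A////AGd2d3ead4eImUlRNEImiGZWVVVlV6t0ZmvId5mZmoeJmpmHZnmIh3imJFve7YMiNFVVVnZDI1u5rtqomYh5d5mJiaupmXZnd4VZu4Z7/rrN3LuqupdXVGe8h5d6hkZWd4dniaqamHeIc3uodmaM7cu7ze///sxza7dEVopzR3VlhnhmiIh4h4hCq6dVZkREQzIjNFaK/lR3QiNDZEeJmId3mXaIiHeXd1Osk0VURERERDMiMyKtRWRFerVWiqqoiaqZpnmXZpl4lTyDmph2h3eIiHZEQo9lZniapmmZh5mqqHinipqVeoi7N0aJmZZ7y7vMy4VDf4RneImHZ4h3eHmXaGeqechJqbkkWIiJqnabqqmryEJvlGaKiIh3iHh3WIZoZ3Y2u0W8o0poeIiKpkd4d3i7Ul+UVnmJmYiIeZdXhndnZEatk1Yhe2eHd4iYVWZmd5xiTqRXiImYiId4l1eGd2ZlVp3cUUWJd3d2eIl2eHd2e4E+tVeZiZd4mXd3Z3aImIdljcsUpoh3Znh4iHd4iId6kizHV5mZh2Z5l3d3RWZmZ3acQCiXd3dmd5mHd3eImHmjGulkeJh2d2aHd3dVUzRERpQFq5h3h3d3mod3d3eIeLUH6nRomXeJqGd3d3iYiHdUVIvLmYiaqomZmIiHeJh4pxTcdVead4mIdnZ4aImZiYNHmqmJmaqsuZmZmIh3mYeaMq+2V6uIiZdmVnhoiqqpg0abl3iImHmniId4iHd5mHpxXvpound5l2V4d4mavMliV6yGeImXeIdnZ2eYh2eJeJQmvaqndnmoVYdmu7mc6lFpu4ZniId4d2ZmZ5qYdnmod0NZmpd2ipY2iGaslnr7MWq6dmZ4d3h3dmZniaqIeKl3dlVYl2aJpTnMu2p0Vt5BerqGZWd3iHd3dneIiJmZqHd4d1Z4VomkfMvMWHVEn2FpqpdmZneHd3d3d3iHeamYd3eIdld4maV6l3V1V2RukliauXd2Z5h3d3Z3iId3h3d3d4h3ZmiYmFiGU2VGdVykR4mqiHdlmXeHZ4iIh3d3Z3d3h3h3Z3Z3aJhlSZVmS7VFebuYiYWZd4dnd3iHd4d2d3eHiHd3dndneHdat0VJpFVpu4d6hpd4dmZneIh3iHd3d3eHd3h3h3d3d1mpVGrVNFeahmp3lnZmZ3iYh3d4mHd3d3d3eHeId3d3WKlkjP1SRnp1eniWVnd3iZh3d3eJh3d3d3d3eIh3d3dYl2NXr/UjVlVZdmV4h3iJiIh3d3iId3d3d3d4h3d3dziGZjRZ/1M1RERWdXmYiIiIiHeId4h3d3d3d4h3d3d3GYZWU0Wv5jV2Z4l1irqYh4iHZ4h3iHd3d3d4d3eHd2Yr22RUNEv+l5h3dkVmeYeIiId4iHaId3d3d4d3d4h2Zm7/xkMhAr7//rlUR5dEVnh3d4iYd3iHd3d3d3d3iIdn/JrMhVQgAmn//8qruHd2ZVZniZh3eIiId3d3d4iau7zaZpzd2HYgAVae//t5vNyod3iJmId4iIiId3d4q8zMu2hmeIz/zMcQAAE0MlvN7M3Zd3d3d3d4iIiHeIm6l2VVNmdlV7u83tYwAAAArWMhfep3d3d3d3d3eId4eHZVVVVVVlREaJmK//6pvLEAACAHmZh3d3d4h3d3d3d3ZmZ3d5VVVmNHiHeb7///50SN/BF3mod3d3iIiIh3d3d3d3iIlXVndkWJdlRoq5Z6vMu9oyeJl3d3eIiIiHd3d3d3d3hyVXh2VVVUREREM0WbmHioNGeYd3d3iIh3d4iIh3d3eKRorrZ3Q0VTRVVVVXiIiIhEiHiHdmd4hnd3iIiHd3d3uXvO9yEUaJUjZmZoqYiZmlSZd6unZ3d2iId3eHd3d2bOqbilaqqquWETRnmpiYiJg2mYi9t2eHaImHd3d3ZlZom6loaO/e3f62MjaZd4h2eUSZl3nbd3d4iYd3dmVVaJZnmGeJmIvN3N/rl2d3d3dlY3mYZYuHdniJh3ZmZ2aKp2Z5hnl2V3Z6iKvcVWZneIiTWYdkR4d2d3mXZWeJiKqnZoqFeXVmdGqVVmtzNEVWeIVHeJqHeGZmaZZFhniZqYd4uWaKllaGeHZmWYZ5ZEQ0VTON/tynZ2M1MRWGeKmHd4qWV5uGZ4dmh2drqb/YeIZVMVmXeGVGd2VBNmeaqXd4qGZnq2V3d3eXV6p5m9ut/+t0ASI0aFau/ezvu8qpd3mWZ3ecdGd3iKdZt2mZm8u87exCNWeHZnv////YQ0VWa3Z3dnylVnd3qFqmVmZ6tlab7XZ0RFZDSe+DIAASIzVaZnh3ecpmZ3Z3eZZmVoq2Rmh73ep0RlI6zUAAOL3bqlh3d3iIrLdniGaHlmZ3aKhWeGjKnfzLhBaoA4q+///bWYd3ZmVpyWiIdmaGZ3Znmod2aJpWv/yGISAH7+pmi6hIh2d2ZTWZl2qIdXZndmaZmYZXeYVXi6hGIk38qERYmGZ3eaqqdUaVapp1qGeHeKdoiGZ4d1RqzYdJ34RYdlZ3eYqph4rKZmVomoWamYmqhlZ4ZVVWZVZ765/4NFeHZmeIqXZnZqt3ZnmZdXeau5hmZmZVZ2ZnUyj//7RGZ3d3d6aYZ3d2enVni5d2h2eZdmZmZlWKhVZkS6mddGd3Z3Z4h3d3d4d6lWaKp1eHZWZmZ3iGab22VUWsZVp1d4iId5mIiId4iHqmV6d2SHeId3eImrqqicyqiZQjSXZ3d4iIqX"/>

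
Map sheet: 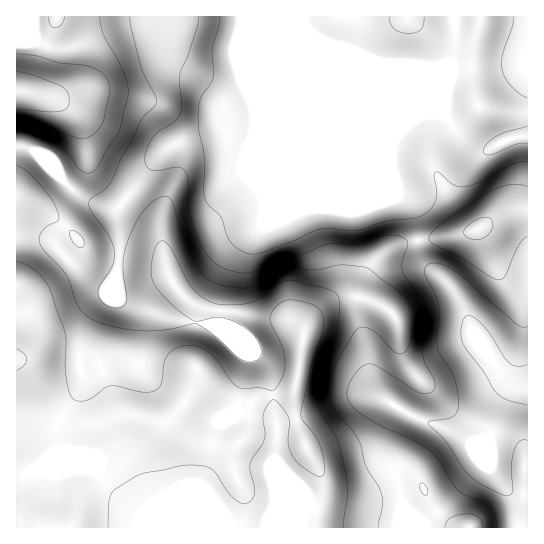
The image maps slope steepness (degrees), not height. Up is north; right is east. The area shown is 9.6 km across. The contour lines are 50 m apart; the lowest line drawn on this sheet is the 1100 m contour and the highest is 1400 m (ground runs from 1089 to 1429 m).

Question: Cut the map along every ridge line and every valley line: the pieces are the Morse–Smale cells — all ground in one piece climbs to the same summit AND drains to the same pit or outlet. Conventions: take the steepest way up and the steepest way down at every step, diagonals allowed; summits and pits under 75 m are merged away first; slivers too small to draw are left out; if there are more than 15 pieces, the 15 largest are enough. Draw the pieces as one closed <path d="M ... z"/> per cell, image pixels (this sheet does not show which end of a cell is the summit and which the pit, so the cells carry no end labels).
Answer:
<path d="M23 147l-7 0 1 381 381 0 3-30-12-45 3-15 11-24 3-2 15 8 30 11 18 10 6 0 14-6 16-40 6-6 13-2-14-4-29-32-20-48-9-14-25-24-4-7-5-18-21 5-16 10-10 10-6 10-5 22-18 0-13 6-20 16-6 13-12-11-8-2-76-10-18-8-17-19-5-12-8-40-8-9-28-20-6 7-10 0-25-11-9-6-39-40z"/><path d="M527 16l-470 0-12 27-9 34-8 12-7 2 36 9 10 7 10 10 6 10 5 34 4 9 31 31 43-52 20-9 27-7 9 0 13 14 11 4 73-31 98-1-18 16-7 15 0 13 5 19 0 9 16 20 4 27 2 2 35-4 21-5 30-18 23-4z"/><path d="M417 119l-98 1-73 31-11-4-13-14-9 0-27 7-16 7-12 10-34 45 27 19 8 9 9 44 11 17 10 10 18 8 76 10 8 2 12 11 6-13 20-16 13-6 18 0 5-22 6-10 10-10 16-10 22-6-6-28-2-5-12-11-7-32 0-13 4-11z"/><path d="M527 209l-9 0-13 4-34 19-52 9 2 13 6 11 25 24 9 14 20 48 29 32 14 4-13 2-6 6-16 40-14 6-6 0-18-10-30-11-15-8-3 2-11 24-3 15 12 45-2 16 0 14 129-1z"/><path d="M55 16l-39 1 0 129 18 5 39 40 9 6 25 11 10 0 6-7-31-31-4-9-5-34-6-10-10-10-10-7-36-9 7-2 8-12 9-34 11-22z"/>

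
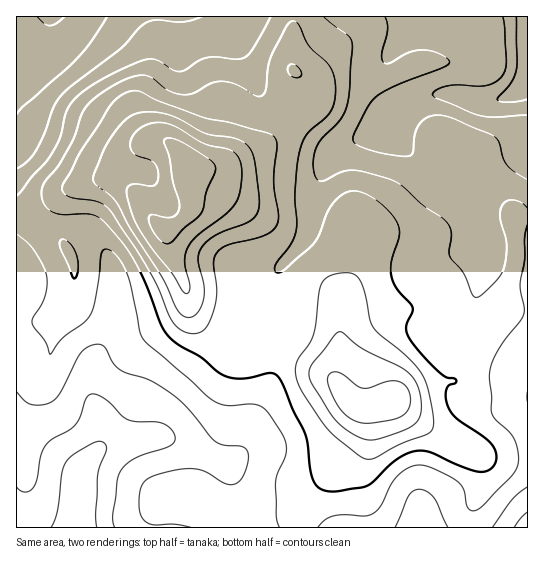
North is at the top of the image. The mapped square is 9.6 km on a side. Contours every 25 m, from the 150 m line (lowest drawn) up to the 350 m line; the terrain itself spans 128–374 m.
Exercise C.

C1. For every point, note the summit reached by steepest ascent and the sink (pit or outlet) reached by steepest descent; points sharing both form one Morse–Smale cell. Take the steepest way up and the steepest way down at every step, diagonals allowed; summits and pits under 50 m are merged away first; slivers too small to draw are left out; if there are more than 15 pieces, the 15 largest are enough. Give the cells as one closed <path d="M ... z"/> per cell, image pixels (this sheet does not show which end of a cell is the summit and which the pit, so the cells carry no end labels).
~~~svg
<path d="M163 140l-14 3-9 11-5 21 0 12 4 12-14-15-8-4-15-1-37 12-26 21-23 3 1 313 203-1 9-38 0-19-4-7 10-4 9-12 7-21 18-39 11-37-19-2-15 5-12-1-21-15-18-19-6-11-2-17-14-31-8-28 12-6 14-15 1-12-3-29-9-16-9-9z"/><path d="M527 16l-233 0-3 45 2 9 10 7 6 9 2 11-3 6-41 40-40 21-21 5-16 2 2 27-1 12-14 15-12 6 8 28 14 31 2 17 10 16 22 21 17 9 8 0 15-5 19 1 3-20-18-27 0-15 10-14 21-23 9-13 4-14 3-22 16-40 14-14 44-19 11-7-1 12 9 16 37 36 24 12 5 8 8 32 2 33-9 39-11 17 21 15 19-30 4-18 8-22 3-10-1-46 13 0z"/><path d="M293 16l-276 0-1 198 14 1 9-3 26-21 37-12 15 1 12 7 8 8-2-20 5-21 9-11 6-3 8 0 8 4 13 14 6 13 16-2 21-5 40-21 41-40 3-6 0-7-4-9-15-14-1-17 2-19z"/><path d="M395 123l-53 24-11 10-10 17-9 27-3 22-4 14-34 41-7 15 3 12 16 24-3 20 47 24 10 10 8 14 9 8 7 3 13-1 56-22 23-4 28-39-20-16 11-17 9-39-2-33-8-32-5-8-24-12-37-36-8-12z"/><path d="M483 341l-30 40-36 8-27 12-31 9-2 9-6 14-18 24 0 8-4 9-24 28-6 13-1 13 230-1 0-166-21-5z"/><path d="M281 349l-12 38-18 39-7 21-9 12-10 4 4 7 0 19-9 33 1 6 76 0 2-13 6-13 24-28 6-20 16-21 6-14 3-10-15-12-8-14-10-10z"/><path d="M515 215l1 46-3 10-8 22-4 18-18 30 24 15 20 4 1-143z"/>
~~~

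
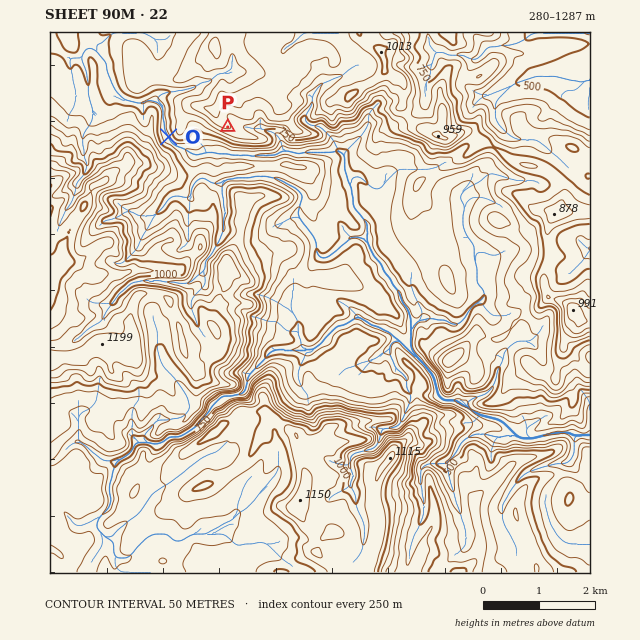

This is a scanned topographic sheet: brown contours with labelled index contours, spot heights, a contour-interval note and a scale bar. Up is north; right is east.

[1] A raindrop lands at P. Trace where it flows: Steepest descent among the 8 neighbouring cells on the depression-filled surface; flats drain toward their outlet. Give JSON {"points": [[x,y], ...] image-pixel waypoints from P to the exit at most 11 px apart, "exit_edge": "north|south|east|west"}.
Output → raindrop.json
{"points": [[228, 127], [221, 138], [221, 150], [232, 155], [243, 155], [255, 157], [266, 155], [277, 154], [288, 151], [300, 154], [311, 152], [322, 152], [333, 152], [345, 155], [345, 166], [347, 178], [352, 189], [353, 200], [357, 212], [367, 223], [367, 234], [369, 245], [374, 257], [383, 268], [391, 279], [398, 290], [402, 302], [409, 313], [411, 324], [411, 335], [411, 347], [418, 358], [428, 369], [435, 381], [438, 392], [446, 400], [457, 402], [469, 407], [480, 414], [491, 417], [502, 421], [514, 433], [525, 438], [536, 437], [547, 434], [559, 433], [570, 433], [581, 435], [590, 435]], "exit_edge": "east"}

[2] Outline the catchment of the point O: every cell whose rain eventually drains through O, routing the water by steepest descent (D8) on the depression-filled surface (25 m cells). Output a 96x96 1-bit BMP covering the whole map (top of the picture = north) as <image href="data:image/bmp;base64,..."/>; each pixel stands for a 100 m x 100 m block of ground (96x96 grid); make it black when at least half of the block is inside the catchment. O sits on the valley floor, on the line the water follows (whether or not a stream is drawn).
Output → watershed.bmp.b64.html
<image width="96" height="96" href="data:image/bmp;base64,Qk2+BAAAAAAAAD4AAAAoAAAAYAAAAGAAAAABAAEAAAAAAIAEAAATCwAAEwsAAAIAAAAAAAAA////AAAAAAAAAAAAAAAAAAAAAAAAAAAAAAAAAAAAAAAAAAAAAAAAAAAAAAAAAAAAAAAAAAAAAAAAAAAAAAAAAAAAAAAAAAAAAAAAAAAAAAAAAAAAAAAAAAAAAAAAAAAAAAAAAAAAAAAAAAAAAAAAAAAAAAAAAAAAAAAAAAAAAAAAAAAAAAAAAAAAAAAAAAAAAAAAAAAAAAAAAAAAAAAAAAAAAAAAAAAAAAAAAAAAAAAAAAAAAAAAAAAAAAAAAAAAAAAAAAAAAAAAAAAAAAAAAAAAAAAAAAAAAAAAAAAAAAAAAAAAAAAAAAAAAAAAAAAAAAAAAAAAAAAAAAAAAAAAAAAAAAAAAAAAAAAAAAAAAAAAAAAAAAAAAAAAAAAAAAAAAAAAAAAAAAAAAAAAAAAAAAAAAAAAAAAAAAAAAAAAAAAAAAAAAAAAAAAAAAAAAAAAAAAAAAAAAAAAAAAAAAAAAAAAAAAAAAAAAAAAAAAAAAAAAAAAAAAAAAAAAAAAAAAAAAAAAAAAAAAAAAAAAAAAAAAAAAAAAAAAAAAAAAAAAAAAAAAAAAAAAAAAAAAAAAAAAAAAAAAAAAAAAAAAAAAAAAAAAAAAAAAAAAAAAAAAAAAAAAAAAAAAAAAAAAAAAAAAAAAAAAAAAAAAAAAAAAAAAAAAAAAAAAAAAAAAAAAAAAAAAAAAAAAAAAAAAAAAAAAAAAAAAAAAAAAAAAAAAAAAAAAAAAAAAAAAAAAAAAAAAAAAAAAAAAAAAAAAAAAAAAAAAAAAAAAAAAAAAAAAAAAAAAAAAAAAAAAAAAAAAAAAAAAAAAAAAAAAAAAAAACAAAAAAAAAAAAAAACAAAAAAAAAAAAAAADAAAAAAAAAAAAAAADgAAAAAAAAAAAAAADgAAAAAAAAAAAAAADgAAAAAAAAAAAAAADgAAAAAAAAAAAAAADgAAAAAAAAAAAAAADgAAAAAAAAAAAAAADgAAAAAAAAAAAAAADwAAAAAAAAAAAAAAD4AAAAAAAAAAAAAAD4AAAAAAAAAAAAAAD8AAAAAAAAAAAAAAD8AAAAAAAAAAAAAAD+AAAAAAAAAAAAAAD+AAAAAAAAAAAAAAD/AAAAAAAAAAAAAAD/wAAAAAAAAAAAAAD/4AAAAAAAAAAAAAD/8AAAAAAAAAAAAAD//AAAAAAAAAAAAAD//4AAAAAAAAAAAAD//4AAAAAAAAAAAAD//4AAAAAAAAAAAAD//4AAAAAAAAAAAAD//8QAAAAAAAAAAAD///4AAAAAAAAAAAD///4AAAAAAAAAAAD///8AAAAAAAAAAAD///8AAAAAAAAAAAD///+MAAAAAAAAAAD////8AAAAAAAAAAD/////wAAAAAAAAAD/////8AAAAAAAAAD//////gAAAAAAAAD//////wAAAAAAAAD//////wAAAAAAAAD//////wAAAAAAAAD//////gAAAAAAAAD//////AAAAAAAAAD/////+AAAAAAAAAD/////8AAAAAAAAAD/////8AAAAAAAAAD/////+AAAAAAAAAA="/>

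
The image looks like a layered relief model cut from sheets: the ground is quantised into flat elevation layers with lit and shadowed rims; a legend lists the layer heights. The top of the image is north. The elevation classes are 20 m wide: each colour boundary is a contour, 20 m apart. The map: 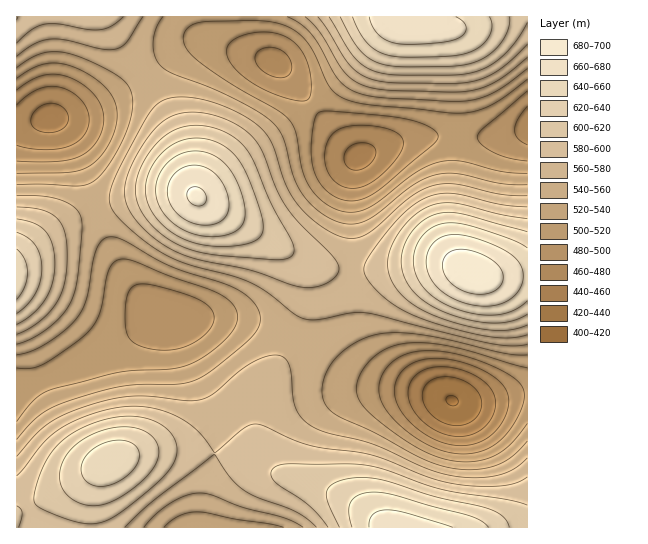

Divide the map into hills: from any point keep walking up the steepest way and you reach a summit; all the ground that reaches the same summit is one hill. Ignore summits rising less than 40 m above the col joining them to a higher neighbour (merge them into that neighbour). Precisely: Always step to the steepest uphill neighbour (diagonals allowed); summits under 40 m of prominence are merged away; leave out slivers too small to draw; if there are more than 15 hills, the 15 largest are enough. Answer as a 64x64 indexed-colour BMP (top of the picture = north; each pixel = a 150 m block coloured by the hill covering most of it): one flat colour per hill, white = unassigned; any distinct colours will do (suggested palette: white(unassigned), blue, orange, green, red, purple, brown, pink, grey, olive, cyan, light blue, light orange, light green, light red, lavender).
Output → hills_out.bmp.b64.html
<image width="64" height="64" href="data:image/bmp;base64,Qk12CAAAAAAAAHYAAAAoAAAAQAAAAEAAAAABAAQAAAAAAAAIAAATCwAAEwsAABAAAAAAAAAA////ALR3HwAOf/8ALKAsACgn1gC9Z5QAS1aMAMJ34wB/f38AIr28AM++FwDox64AeLv/AIrfmACWmP8A1bDFAEREREREREREREREQiIiIiIiIiIiIiIiIiIiIiIiIiIiRERERERERERERERCIiIiIiIiIiIiIiIiIiIiIiIiIiJEREREREREREREREQiIiIiIiIiIiIiIiIiIiIiIiIiIkRERERERERERERERCIiIiIiIiIiIiIiIiIiIiIiIiIiREREREREREREREREIiIiIiIiIiIiIiIiIiIiIiIiIiJEREREREREREREREQiIiIiIiIiIiIiIiIiIiIiIiIiIkRERERERERERERERCIiIiIiIiIiIiIiIiIiIiIiIiIiREREREREREREREREIiIiIiIiIiIiIiIiIiIiIiIiIiJERERERERERERERERCIiIiIiIiIiIiIiIiIiIiIiIiIkREREREREREREREREIiIiIiIiIiIiIiIiIiIiIiIiIiREREREREREREREREQiIiIiIiIiIiIiIiIiIiIiIiIiJERERERERERERERERCIiIiIiIiIiIiIiIiIiIiIiIiIkREREREREREREREREIiIiIiIiIiIiIiIiIiIiIiIiIiREREREREREREREREQiIiIiIiIiIiIiIiIiIiIiIiIiJERERERERERERERERCIiIiIiIiIiIiIiIiIiIiIiIiIkRERERERERERERERCIiIiIiIiIiIiIiIiIiIiIiIiIiREREREREREREREREIiIiIiIiIiIiIiIiIiIjMzMzMyJEREREREREREREREIiIiIiIiIiIiIiIiIhEzMzMzMzM2ZkREREREREREREQiIiIiIiIiIiIiIRERMzMzMzMzMzZmZkREREREREREQiIiIiIiIiIiIhERETMzMzMzMzMzNmZmZmRERERERERCIiIiIiIiIiIhEREzMzMzMzMzMzM2ZmZmZmRERERERCIiIiIiIiIiIhEREzMzMzMzMzMzMzZmZmZmZmREREREIiIiIiIiIiIRERETMzMzMzMzMzMzNmZmZmZmZmREREQiIiIiIiIiERERETMzMzMzMzMzMzM2ZmZmZmZmZkREQiIiIiIiIhERERERMzMzMzMzMzMzMzZmZmZmZmZmZkRCIiIiIiERERERERMzMzMzMzMzMzMzNmZmZmZmZmZmZhEREREREREREREREzMzMzMzMzMzMzM2ZmZmZmZmZmYRERERERERERERERETMzMzMzMzMzMzMzZmZmZmZmZmYRERERERERERERERERMzMzMzMzMzMzMzNmZmZmZmZmYREREREREREREREREREzMzMzMzMzMzMzM2ZmZmZmZmYRERERERERERERERERETMzMzMzMzMzMzMzZmZmZmZmZhERERERERERERERERERMzMzMzMzMzMzMzNmZmZmZmZhEREREREREREREREREREzMzMzMzMzMzMzM2ZmZmZmZmERERERERERERERERERETMzMzMzMzMzMzMzZmZmZmZmERERERERERERERERERERMzMzMzMzMzMzMzNmZmZmZmYREREREREREREREREREREzMzMzMzMzMzMzM2ZmZmZmYRERERERERERERERERERETMzMzMzMzMzMzMzZmZmZmZhERERERERERERERERERERMzMzMzMzMzMzMzNmZmZmZhEREREREREREREREREREREzMzMzMzMzMzMzM2ZmZmZmERERERERERERERERERERETMzMzMzMzMzMzMzZmZmZmYRERERERERERERERERERERMzMzMzMzMzMzMzNmZmZmYREREREREREREREREREREREzMzMzMzMzMzMzM2ZmZmZhERERERERERERERERERERETMzMzMzMzMzMzMzZmZmZmERERERERERERERERERERERMzMzMzMzMzMzMzNmZmZmEREREREREREREREREREREREzMzMzMzMzMzMzM2ZmZmYRERERERERERERERERERERETMzMzMzMzMzMzMzZmZmZhEREREREREREREREREREREREzMzMzMzMzMzMzNmZmZhERERERERERERERERERERERFVUzMzMzMzMzMzM2ZmZmERERERERERERERERERERERFVVVVVMzMzMzMzMzZmZmERERERERERERERERERERERFVVVVVVVVVVVVVVVNmZmERERERERERERERERERERERFVVVVVVVVVVVVVVVVXd3dxERERERERERERERERERERFVVVVVVVVVVVVVVVVVd3d3d3ERERERERERERERERERFVVVVVVVVVVVVVVVVVV3d3d3d3EREREREREREREREREVVVVVVVVVVVVVVVVVVXd3d3d3d3EREREREREREREREVVVVVVVVVVVVVVVVVVVd3d3d3d3dxEREREREREREREVVVVVVVVVVVVVVVVVVVV3d3d3d3d3dxEREREREREREVVVVVVVVVVVVVVVVVVVVXd3d3d3d3d3cREREREREREVVVVVVVVVVVVVVVVVVVVVd3d3d3d3d3d3EREREREREVVVVVVVVVVVVVVVVVVVVVV3d3d3d3d3d3d3EREREVVVVVVVVVVVVVVVVVVVVVVVVXd3d3d3d3d3d3d3EXVVVVVVVVVVVVVVVVVVVVVVVVVVd3d3d3d3d3d3d3d3VVVVVVVVVVVVVVVVVVVVVVVVVVV3d3d3d3d3d3d3d3dVVVVVVVVVVVVVVVVVVVVVVVVVVXd3d3d3d3d3d3d3d1VVVVVVVVVVVVVVVVVVVVVVVVVV"/>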